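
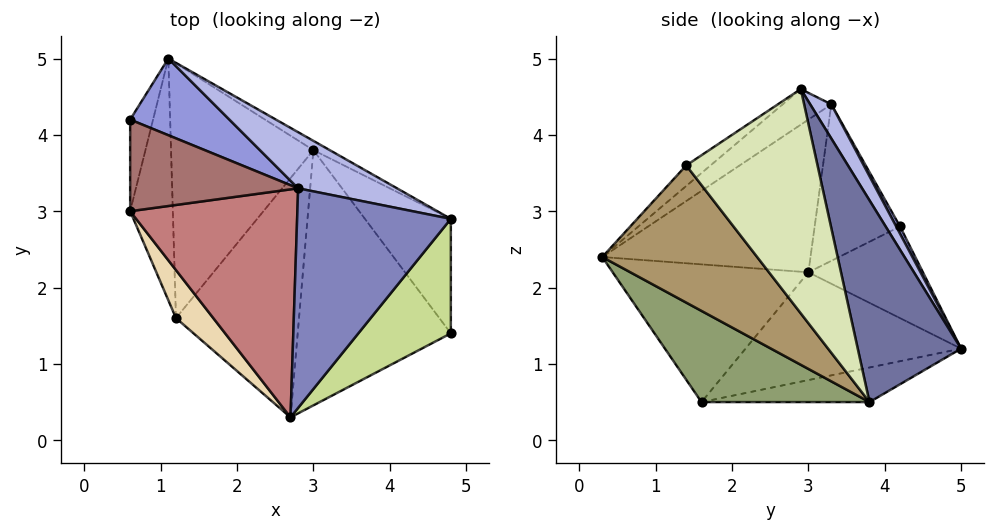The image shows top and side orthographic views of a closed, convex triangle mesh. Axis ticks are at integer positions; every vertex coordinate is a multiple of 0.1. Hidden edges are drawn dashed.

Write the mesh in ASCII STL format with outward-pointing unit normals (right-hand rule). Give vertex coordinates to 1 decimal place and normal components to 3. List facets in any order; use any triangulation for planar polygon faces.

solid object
 facet normal 0.522 0.852 -0.042
  outer loop
   vertex 3.0 3.8 0.5
   vertex 1.1 5.0 1.2
   vertex 4.8 2.9 4.6
  endloop
 endfacet
 facet normal -0.190 -0.540 0.820
  outer loop
   vertex 2.8 3.3 4.4
   vertex 2.7 0.3 2.4
   vertex 4.8 2.9 4.6
  endloop
 endfacet
 facet normal 0.033 0.890 0.455
  outer loop
   vertex 2.8 3.3 4.4
   vertex 1.1 5.0 1.2
   vertex 0.6 4.2 2.8
  endloop
 endfacet
 facet normal 0.140 0.903 0.405
  outer loop
   vertex 2.8 3.3 4.4
   vertex 4.8 2.9 4.6
   vertex 1.1 5.0 1.2
  endloop
 endfacet
 facet normal 0.535 -0.438 -0.722
  outer loop
   vertex 1.2 1.6 0.5
   vertex 3.0 3.8 0.5
   vertex 2.7 0.3 2.4
  endloop
 endfacet
 facet normal -0.232 0.190 -0.954
  outer loop
   vertex 1.2 1.6 0.5
   vertex 1.1 5.0 1.2
   vertex 3.0 3.8 0.5
  endloop
 endfacet
 facet normal -0.182 -0.545 0.818
  outer loop
   vertex 4.8 1.4 3.6
   vertex 4.8 2.9 4.6
   vertex 2.7 0.3 2.4
  endloop
 endfacet
 facet normal 0.908 0.232 -0.348
  outer loop
   vertex 4.8 1.4 3.6
   vertex 3.0 3.8 0.5
   vertex 4.8 2.9 4.6
  endloop
 endfacet
 facet normal 0.606 -0.419 -0.676
  outer loop
   vertex 4.8 1.4 3.6
   vertex 2.7 0.3 2.4
   vertex 3.0 3.8 0.5
  endloop
 endfacet
 facet normal -0.963 0.120 -0.241
  outer loop
   vertex 0.6 3.0 2.2
   vertex 0.6 4.2 2.8
   vertex 1.1 5.0 1.2
  endloop
 endfacet
 facet normal -0.929 0.048 -0.368
  outer loop
   vertex 0.6 3.0 2.2
   vertex 1.1 5.0 1.2
   vertex 1.2 1.6 0.5
  endloop
 endfacet
 facet normal -0.779 -0.590 0.211
  outer loop
   vertex 0.6 3.0 2.2
   vertex 1.2 1.6 0.5
   vertex 2.7 0.3 2.4
  endloop
 endfacet
 facet normal -0.640 -0.344 0.687
  outer loop
   vertex 0.6 3.0 2.2
   vertex 2.8 3.3 4.4
   vertex 0.6 4.2 2.8
  endloop
 endfacet
 facet normal -0.610 -0.425 0.668
  outer loop
   vertex 0.6 3.0 2.2
   vertex 2.7 0.3 2.4
   vertex 2.8 3.3 4.4
  endloop
 endfacet
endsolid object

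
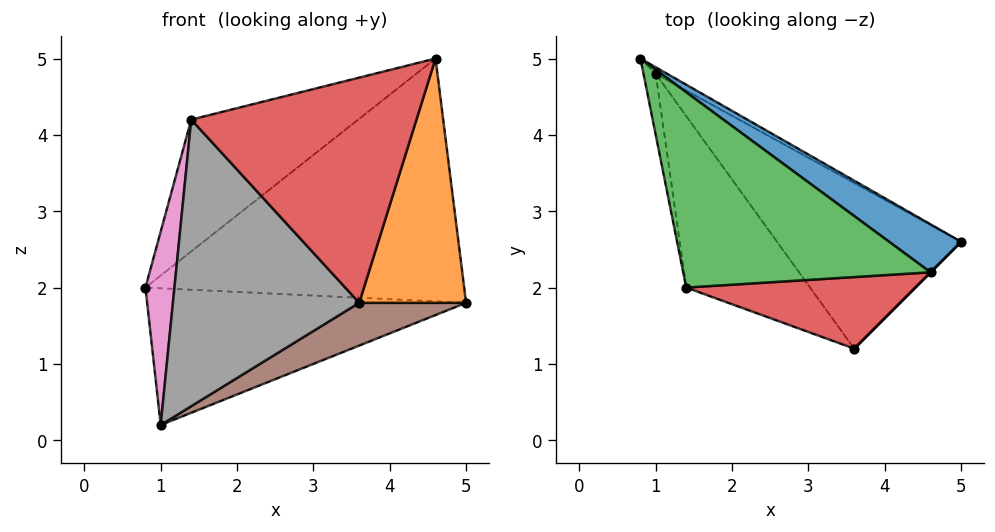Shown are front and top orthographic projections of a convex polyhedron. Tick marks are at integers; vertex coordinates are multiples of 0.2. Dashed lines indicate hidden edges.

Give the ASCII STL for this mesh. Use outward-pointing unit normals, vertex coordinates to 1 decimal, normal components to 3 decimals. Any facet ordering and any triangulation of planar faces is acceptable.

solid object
 facet normal 0.495 0.852 0.168
  outer loop
   vertex 4.6 2.2 5.0
   vertex 5.0 2.6 1.8
   vertex 0.8 5.0 2.0
  endloop
 endfacet
 facet normal 0.707 -0.707 0.000
  outer loop
   vertex 4.6 2.2 5.0
   vertex 3.6 1.2 1.8
   vertex 5.0 2.6 1.8
  endloop
 endfacet
 facet normal -0.235 0.544 0.806
  outer loop
   vertex 1.4 2.0 4.2
   vertex 4.6 2.2 5.0
   vertex 0.8 5.0 2.0
  endloop
 endfacet
 facet normal -0.016 -0.953 0.303
  outer loop
   vertex 1.4 2.0 4.2
   vertex 3.6 1.2 1.8
   vertex 4.6 2.2 5.0
  endloop
 endfacet
 facet normal 0.494 0.868 -0.042
  outer loop
   vertex 1.0 4.8 0.2
   vertex 0.8 5.0 2.0
   vertex 5.0 2.6 1.8
  endloop
 endfacet
 facet normal 0.242 -0.242 -0.939
  outer loop
   vertex 1.0 4.8 0.2
   vertex 5.0 2.6 1.8
   vertex 3.6 1.2 1.8
  endloop
 endfacet
 facet normal -0.965 -0.251 -0.079
  outer loop
   vertex 1.0 4.8 0.2
   vertex 1.4 2.0 4.2
   vertex 0.8 5.0 2.0
  endloop
 endfacet
 facet normal -0.657 -0.647 -0.387
  outer loop
   vertex 1.0 4.8 0.2
   vertex 3.6 1.2 1.8
   vertex 1.4 2.0 4.2
  endloop
 endfacet
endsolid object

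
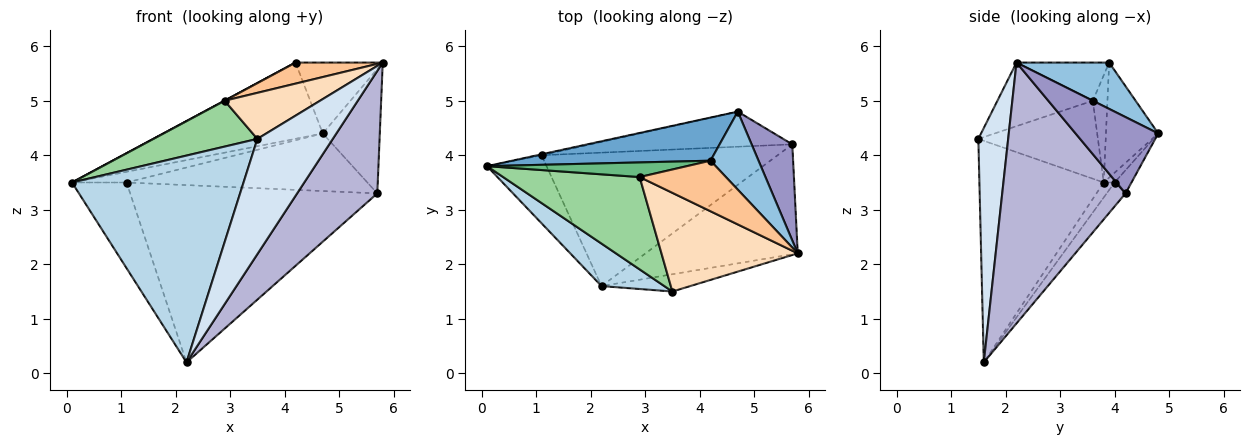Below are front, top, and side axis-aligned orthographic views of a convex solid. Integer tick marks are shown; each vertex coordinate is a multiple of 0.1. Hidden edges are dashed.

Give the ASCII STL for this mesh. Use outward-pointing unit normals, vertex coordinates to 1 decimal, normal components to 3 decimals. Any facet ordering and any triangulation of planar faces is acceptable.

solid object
 facet normal -0.275 0.837 0.474
  outer loop
   vertex 4.2 3.9 5.7
   vertex 4.7 4.8 4.4
   vertex 0.1 3.8 3.5
  endloop
 endfacet
 facet normal 0.581 0.547 0.602
  outer loop
   vertex 4.2 3.9 5.7
   vertex 5.8 2.2 5.7
   vertex 4.7 4.8 4.4
  endloop
 endfacet
 facet normal -0.579 -0.799 0.164
  outer loop
   vertex 3.5 1.5 4.3
   vertex 0.1 3.8 3.5
   vertex 2.2 1.6 0.2
  endloop
 endfacet
 facet normal 0.364 -0.921 -0.138
  outer loop
   vertex 3.5 1.5 4.3
   vertex 2.2 1.6 0.2
   vertex 5.8 2.2 5.7
  endloop
 endfacet
 facet normal -0.195 0.977 -0.087
  outer loop
   vertex 1.1 4.0 3.5
   vertex 0.1 3.8 3.5
   vertex 4.7 4.8 4.4
  endloop
 endfacet
 facet normal -0.155 0.774 -0.614
  outer loop
   vertex 1.1 4.0 3.5
   vertex 2.2 1.6 0.2
   vertex 0.1 3.8 3.5
  endloop
 endfacet
 facet normal -0.378 -0.356 0.855
  outer loop
   vertex 2.9 3.6 5.0
   vertex 5.8 2.2 5.7
   vertex 4.2 3.9 5.7
  endloop
 endfacet
 facet normal -0.389 -0.389 0.835
  outer loop
   vertex 2.9 3.6 5.0
   vertex 3.5 1.5 4.3
   vertex 5.8 2.2 5.7
  endloop
 endfacet
 facet normal -0.473 -0.008 0.881
  outer loop
   vertex 2.9 3.6 5.0
   vertex 4.2 3.9 5.7
   vertex 0.1 3.8 3.5
  endloop
 endfacet
 facet normal -0.455 -0.396 0.797
  outer loop
   vertex 2.9 3.6 5.0
   vertex 0.1 3.8 3.5
   vertex 3.5 1.5 4.3
  endloop
 endfacet
 facet normal -0.060 0.853 -0.519
  outer loop
   vertex 5.7 4.2 3.3
   vertex 1.1 4.0 3.5
   vertex 4.7 4.8 4.4
  endloop
 endfacet
 facet normal -0.061 0.797 -0.600
  outer loop
   vertex 5.7 4.2 3.3
   vertex 2.2 1.6 0.2
   vertex 1.1 4.0 3.5
  endloop
 endfacet
 facet normal 0.754 0.520 0.402
  outer loop
   vertex 5.7 4.2 3.3
   vertex 4.7 4.8 4.4
   vertex 5.8 2.2 5.7
  endloop
 endfacet
 facet normal 0.753 -0.490 -0.439
  outer loop
   vertex 5.7 4.2 3.3
   vertex 5.8 2.2 5.7
   vertex 2.2 1.6 0.2
  endloop
 endfacet
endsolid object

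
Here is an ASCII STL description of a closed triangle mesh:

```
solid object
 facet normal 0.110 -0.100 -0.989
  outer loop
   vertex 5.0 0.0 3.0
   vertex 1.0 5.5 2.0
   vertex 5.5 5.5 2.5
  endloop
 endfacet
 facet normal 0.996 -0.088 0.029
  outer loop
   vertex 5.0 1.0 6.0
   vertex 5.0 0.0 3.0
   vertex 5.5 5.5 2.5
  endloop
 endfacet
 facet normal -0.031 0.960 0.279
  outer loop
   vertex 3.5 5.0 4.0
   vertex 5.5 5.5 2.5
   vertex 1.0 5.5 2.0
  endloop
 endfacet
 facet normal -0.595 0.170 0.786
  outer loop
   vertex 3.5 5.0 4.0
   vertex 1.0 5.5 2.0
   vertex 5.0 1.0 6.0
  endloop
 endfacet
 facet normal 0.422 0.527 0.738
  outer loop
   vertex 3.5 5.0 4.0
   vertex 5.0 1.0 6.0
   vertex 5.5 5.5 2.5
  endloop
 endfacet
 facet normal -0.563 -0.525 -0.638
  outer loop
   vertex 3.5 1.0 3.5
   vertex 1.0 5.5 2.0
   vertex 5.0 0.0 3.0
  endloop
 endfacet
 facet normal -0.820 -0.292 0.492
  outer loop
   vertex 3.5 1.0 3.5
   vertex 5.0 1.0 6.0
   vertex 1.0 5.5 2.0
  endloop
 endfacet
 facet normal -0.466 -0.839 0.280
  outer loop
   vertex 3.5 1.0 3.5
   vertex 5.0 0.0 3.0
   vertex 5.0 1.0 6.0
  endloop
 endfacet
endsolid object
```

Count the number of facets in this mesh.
8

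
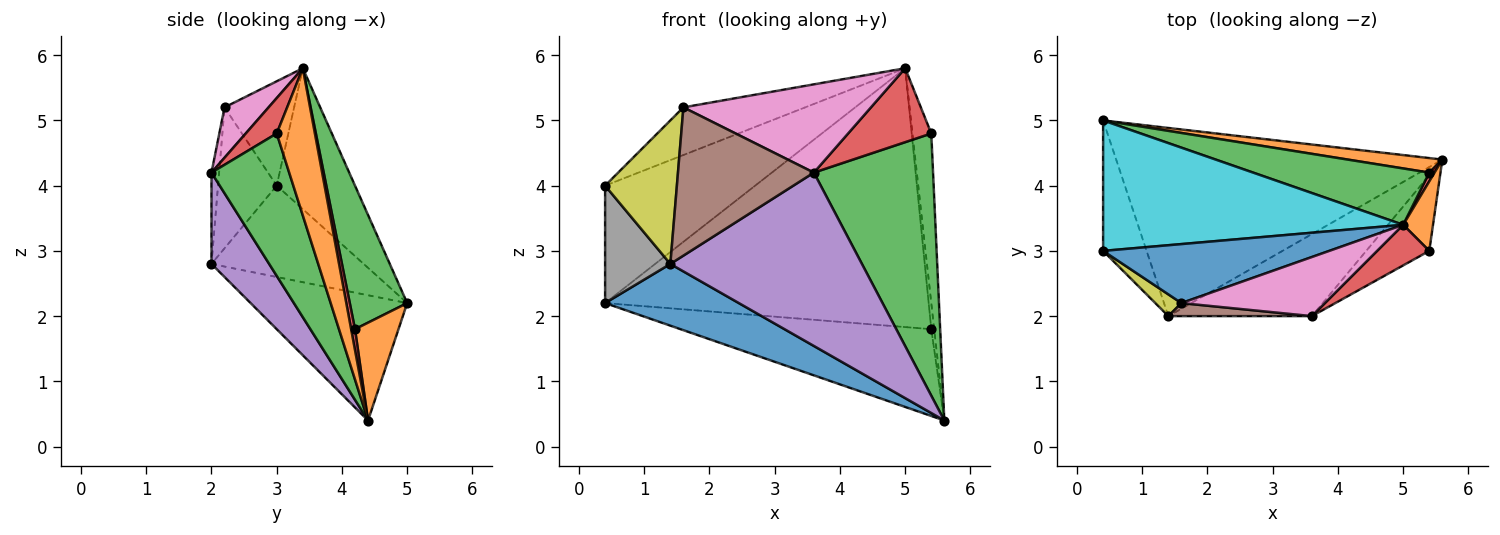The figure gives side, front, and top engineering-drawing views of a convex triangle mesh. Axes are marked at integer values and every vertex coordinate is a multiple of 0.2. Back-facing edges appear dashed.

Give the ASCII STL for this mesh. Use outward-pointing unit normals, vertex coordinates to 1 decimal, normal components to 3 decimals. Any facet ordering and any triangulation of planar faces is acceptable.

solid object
 facet normal -0.343 -0.293 -0.893
  outer loop
   vertex 1.4 2.0 2.8
   vertex 0.4 5.0 2.2
   vertex 5.6 4.4 0.4
  endloop
 endfacet
 facet normal 0.169 0.972 0.163
  outer loop
   vertex 5.4 4.2 1.8
   vertex 5.6 4.4 0.4
   vertex 0.4 5.0 2.2
  endloop
 endfacet
 facet normal 0.171 0.963 0.210
  outer loop
   vertex 5.4 4.2 1.8
   vertex 0.4 5.0 2.2
   vertex 5.0 3.4 5.8
  endloop
 endfacet
 facet normal 0.784 0.588 0.196
  outer loop
   vertex 5.4 4.2 1.8
   vertex 5.0 3.4 5.8
   vertex 5.6 4.4 0.4
  endloop
 endfacet
 facet normal 0.263 -0.872 -0.413
  outer loop
   vertex 3.6 2.0 4.2
   vertex 1.4 2.0 2.8
   vertex 5.6 4.4 0.4
  endloop
 endfacet
 facet normal -0.056 -0.995 0.088
  outer loop
   vertex 3.6 2.0 4.2
   vertex 1.6 2.2 5.2
   vertex 1.4 2.0 2.8
  endloop
 endfacet
 facet normal 0.191 -0.816 0.546
  outer loop
   vertex 3.6 2.0 4.2
   vertex 5.0 3.4 5.8
   vertex 1.6 2.2 5.2
  endloop
 endfacet
 facet normal -0.842 -0.361 -0.401
  outer loop
   vertex 0.4 3.0 4.0
   vertex 0.4 5.0 2.2
   vertex 1.4 2.0 2.8
  endloop
 endfacet
 facet normal -0.629 -0.769 0.116
  outer loop
   vertex 0.4 3.0 4.0
   vertex 1.4 2.0 2.8
   vertex 1.6 2.2 5.2
  endloop
 endfacet
 facet normal -0.330 0.632 0.702
  outer loop
   vertex 0.4 3.0 4.0
   vertex 5.0 3.4 5.8
   vertex 0.4 5.0 2.2
  endloop
 endfacet
 facet normal -0.338 0.591 0.732
  outer loop
   vertex 0.4 3.0 4.0
   vertex 1.6 2.2 5.2
   vertex 5.0 3.4 5.8
  endloop
 endfacet
 facet normal 0.882 0.436 0.179
  outer loop
   vertex 5.4 3.0 4.8
   vertex 5.6 4.4 0.4
   vertex 5.0 3.4 5.8
  endloop
 endfacet
 facet normal 0.531 -0.814 -0.235
  outer loop
   vertex 5.4 3.0 4.8
   vertex 3.6 2.0 4.2
   vertex 5.6 4.4 0.4
  endloop
 endfacet
 facet normal 0.310 -0.833 0.457
  outer loop
   vertex 5.4 3.0 4.8
   vertex 5.0 3.4 5.8
   vertex 3.6 2.0 4.2
  endloop
 endfacet
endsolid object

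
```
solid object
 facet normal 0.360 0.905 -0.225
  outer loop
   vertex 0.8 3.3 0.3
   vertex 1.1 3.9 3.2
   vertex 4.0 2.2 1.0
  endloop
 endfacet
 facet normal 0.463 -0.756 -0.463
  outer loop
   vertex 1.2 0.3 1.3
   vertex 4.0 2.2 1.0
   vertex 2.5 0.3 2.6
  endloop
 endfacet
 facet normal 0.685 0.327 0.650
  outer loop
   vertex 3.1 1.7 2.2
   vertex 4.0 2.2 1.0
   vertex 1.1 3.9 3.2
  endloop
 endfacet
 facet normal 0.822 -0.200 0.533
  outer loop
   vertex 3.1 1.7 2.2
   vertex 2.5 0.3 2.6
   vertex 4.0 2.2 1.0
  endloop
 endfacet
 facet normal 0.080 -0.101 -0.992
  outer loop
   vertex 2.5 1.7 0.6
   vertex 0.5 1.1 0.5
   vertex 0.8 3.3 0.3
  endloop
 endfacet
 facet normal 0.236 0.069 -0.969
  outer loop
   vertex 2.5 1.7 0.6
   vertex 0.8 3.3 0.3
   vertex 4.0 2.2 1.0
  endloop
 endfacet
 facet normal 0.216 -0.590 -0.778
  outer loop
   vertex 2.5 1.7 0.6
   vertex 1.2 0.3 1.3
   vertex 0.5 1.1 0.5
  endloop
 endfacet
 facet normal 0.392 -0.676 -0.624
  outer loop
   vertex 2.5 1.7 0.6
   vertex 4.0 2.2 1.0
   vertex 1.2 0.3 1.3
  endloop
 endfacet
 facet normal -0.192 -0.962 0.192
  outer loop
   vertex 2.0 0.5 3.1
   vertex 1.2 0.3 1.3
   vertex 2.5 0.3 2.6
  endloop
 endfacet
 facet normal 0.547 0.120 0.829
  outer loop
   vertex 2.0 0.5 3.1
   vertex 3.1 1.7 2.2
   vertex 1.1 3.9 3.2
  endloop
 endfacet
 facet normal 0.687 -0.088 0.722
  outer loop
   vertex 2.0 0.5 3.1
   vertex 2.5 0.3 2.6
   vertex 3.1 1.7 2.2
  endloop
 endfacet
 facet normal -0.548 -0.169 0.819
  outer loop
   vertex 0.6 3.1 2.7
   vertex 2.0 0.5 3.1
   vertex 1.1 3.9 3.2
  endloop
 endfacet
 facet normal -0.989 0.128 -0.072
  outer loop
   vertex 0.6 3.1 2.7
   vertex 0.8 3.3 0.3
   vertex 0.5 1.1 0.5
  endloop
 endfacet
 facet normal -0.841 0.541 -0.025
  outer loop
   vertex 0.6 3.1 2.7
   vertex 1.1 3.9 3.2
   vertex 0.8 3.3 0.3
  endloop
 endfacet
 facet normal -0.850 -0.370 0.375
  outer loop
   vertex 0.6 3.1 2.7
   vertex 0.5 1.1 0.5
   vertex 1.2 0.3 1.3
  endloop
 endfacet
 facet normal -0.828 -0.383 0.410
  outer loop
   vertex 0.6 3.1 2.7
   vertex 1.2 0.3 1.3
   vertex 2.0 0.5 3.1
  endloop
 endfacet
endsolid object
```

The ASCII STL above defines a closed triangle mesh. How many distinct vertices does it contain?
10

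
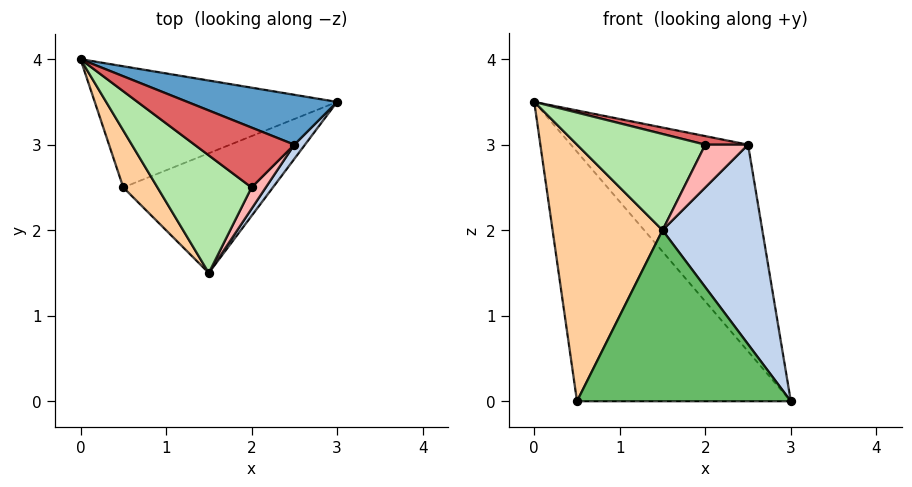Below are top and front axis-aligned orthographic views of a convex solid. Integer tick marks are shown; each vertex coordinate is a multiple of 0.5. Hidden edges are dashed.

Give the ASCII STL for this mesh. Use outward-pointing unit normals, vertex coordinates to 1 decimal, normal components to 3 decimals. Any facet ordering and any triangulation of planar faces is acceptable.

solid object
 facet normal 0.399 0.891 0.215
  outer loop
   vertex 2.5 3.0 3.0
   vertex 3.0 3.5 0.0
   vertex 0.0 4.0 3.5
  endloop
 endfacet
 facet normal 0.819 -0.573 0.041
  outer loop
   vertex 2.5 3.0 3.0
   vertex 1.5 1.5 2.0
   vertex 3.0 3.5 0.0
  endloop
 endfacet
 facet normal -0.339 0.846 -0.411
  outer loop
   vertex 0.5 2.5 0.0
   vertex 0.0 4.0 3.5
   vertex 3.0 3.5 0.0
  endloop
 endfacet
 facet normal -0.816 -0.565 0.125
  outer loop
   vertex 0.5 2.5 0.0
   vertex 1.5 1.5 2.0
   vertex 0.0 4.0 3.5
  endloop
 endfacet
 facet normal 0.311 -0.778 -0.545
  outer loop
   vertex 0.5 2.5 0.0
   vertex 3.0 3.5 0.0
   vertex 1.5 1.5 2.0
  endloop
 endfacet
 facet normal -0.271 -0.610 0.745
  outer loop
   vertex 2.0 2.5 3.0
   vertex 0.0 4.0 3.5
   vertex 1.5 1.5 2.0
  endloop
 endfacet
 facet normal 0.140 -0.140 0.980
  outer loop
   vertex 2.0 2.5 3.0
   vertex 2.5 3.0 3.0
   vertex 0.0 4.0 3.5
  endloop
 endfacet
 facet normal 0.667 -0.667 0.333
  outer loop
   vertex 2.0 2.5 3.0
   vertex 1.5 1.5 2.0
   vertex 2.5 3.0 3.0
  endloop
 endfacet
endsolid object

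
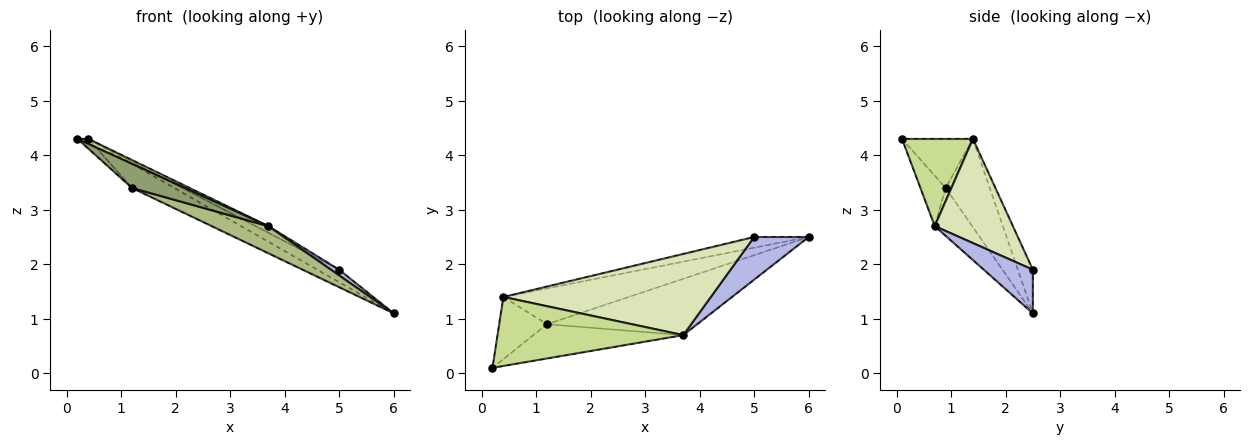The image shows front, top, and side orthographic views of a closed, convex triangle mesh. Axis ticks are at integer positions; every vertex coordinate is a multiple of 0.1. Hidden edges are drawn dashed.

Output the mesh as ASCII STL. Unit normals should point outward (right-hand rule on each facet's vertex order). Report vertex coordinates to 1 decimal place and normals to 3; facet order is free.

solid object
 facet normal -0.712 0.110 -0.694
  outer loop
   vertex 0.4 1.4 4.3
   vertex 1.2 0.9 3.4
   vertex 0.2 0.1 4.3
  endloop
 endfacet
 facet normal -0.462 0.672 -0.578
  outer loop
   vertex 0.4 1.4 4.3
   vertex 5.0 2.5 1.9
   vertex 6.0 2.5 1.1
  endloop
 endfacet
 facet normal -0.504 0.483 -0.716
  outer loop
   vertex 0.4 1.4 4.3
   vertex 6.0 2.5 1.1
   vertex 1.2 0.9 3.4
  endloop
 endfacet
 facet normal 0.621 -0.104 0.777
  outer loop
   vertex 3.7 0.7 2.7
   vertex 6.0 2.5 1.1
   vertex 5.0 2.5 1.9
  endloop
 endfacet
 facet normal -0.265 -0.555 -0.788
  outer loop
   vertex 3.7 0.7 2.7
   vertex 0.2 0.1 4.3
   vertex 1.2 0.9 3.4
  endloop
 endfacet
 facet normal -0.276 -0.417 -0.866
  outer loop
   vertex 3.7 0.7 2.7
   vertex 1.2 0.9 3.4
   vertex 6.0 2.5 1.1
  endloop
 endfacet
 facet normal 0.424 -0.065 0.903
  outer loop
   vertex 3.7 0.7 2.7
   vertex 0.4 1.4 4.3
   vertex 0.2 0.1 4.3
  endloop
 endfacet
 facet normal 0.448 0.073 0.891
  outer loop
   vertex 3.7 0.7 2.7
   vertex 5.0 2.5 1.9
   vertex 0.4 1.4 4.3
  endloop
 endfacet
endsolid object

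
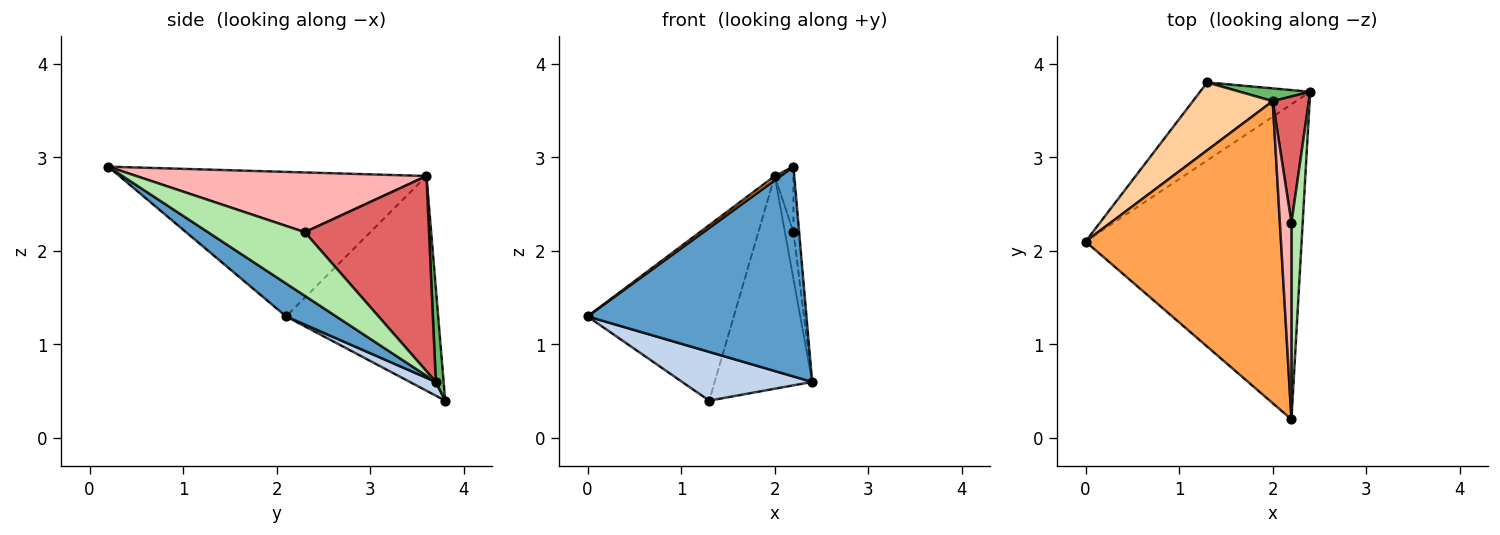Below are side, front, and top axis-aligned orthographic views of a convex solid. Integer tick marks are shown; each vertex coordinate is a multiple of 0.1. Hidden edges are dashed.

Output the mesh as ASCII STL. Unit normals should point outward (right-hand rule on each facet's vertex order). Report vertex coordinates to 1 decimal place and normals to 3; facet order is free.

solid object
 facet normal 0.126 -0.550 -0.826
  outer loop
   vertex 2.2 0.2 2.9
   vertex 0.0 2.1 1.3
   vertex 2.4 3.7 0.6
  endloop
 endfacet
 facet normal 0.105 -0.527 -0.843
  outer loop
   vertex 1.3 3.8 0.4
   vertex 2.4 3.7 0.6
   vertex 0.0 2.1 1.3
  endloop
 endfacet
 facet normal -0.595 -0.011 0.804
  outer loop
   vertex 2.0 3.6 2.8
   vertex 0.0 2.1 1.3
   vertex 2.2 0.2 2.9
  endloop
 endfacet
 facet normal -0.696 0.669 0.259
  outer loop
   vertex 2.0 3.6 2.8
   vertex 1.3 3.8 0.4
   vertex 0.0 2.1 1.3
  endloop
 endfacet
 facet normal 0.080 0.995 0.060
  outer loop
   vertex 2.0 3.6 2.8
   vertex 2.4 3.7 0.6
   vertex 1.3 3.8 0.4
  endloop
 endfacet
 facet normal 0.983 0.058 0.173
  outer loop
   vertex 2.2 2.3 2.2
   vertex 2.2 0.2 2.9
   vertex 2.4 3.7 0.6
  endloop
 endfacet
 facet normal 0.981 0.067 0.181
  outer loop
   vertex 2.2 2.3 2.2
   vertex 2.4 3.7 0.6
   vertex 2.0 3.6 2.8
  endloop
 endfacet
 facet normal 0.980 0.063 0.190
  outer loop
   vertex 2.2 2.3 2.2
   vertex 2.0 3.6 2.8
   vertex 2.2 0.2 2.9
  endloop
 endfacet
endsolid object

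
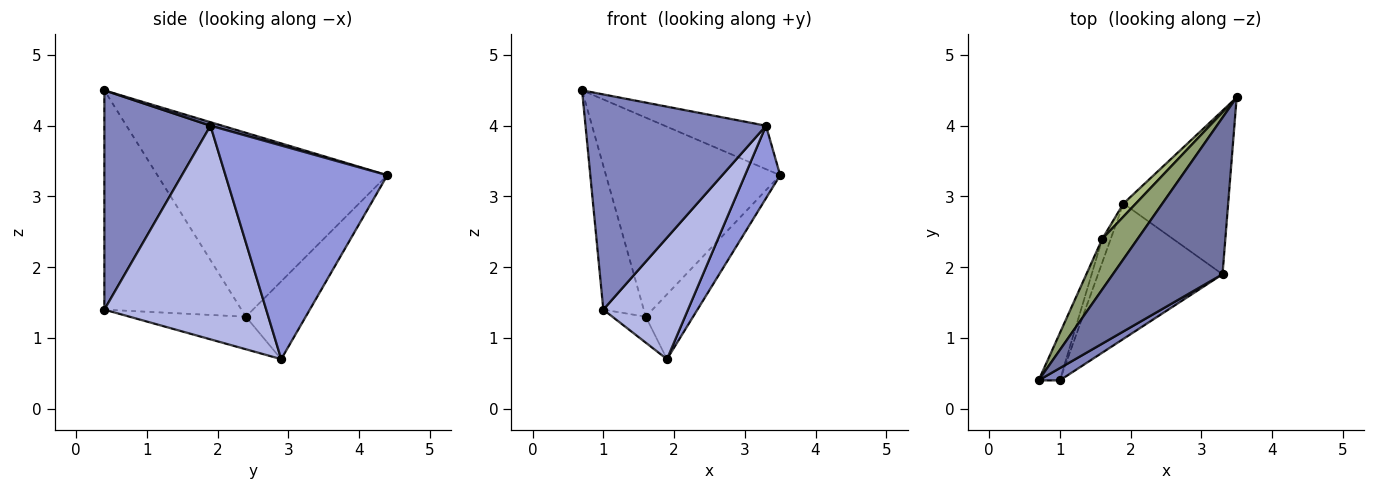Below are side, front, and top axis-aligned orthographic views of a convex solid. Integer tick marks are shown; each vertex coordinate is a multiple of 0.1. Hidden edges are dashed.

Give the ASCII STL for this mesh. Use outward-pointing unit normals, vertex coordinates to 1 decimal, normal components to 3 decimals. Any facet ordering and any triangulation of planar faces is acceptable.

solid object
 facet normal 0.031 0.267 0.963
  outer loop
   vertex 3.3 1.9 4.0
   vertex 3.5 4.4 3.3
   vertex 0.7 0.4 4.5
  endloop
 endfacet
 facet normal 0.506 -0.861 0.049
  outer loop
   vertex 3.3 1.9 4.0
   vertex 0.7 0.4 4.5
   vertex 1.0 0.4 1.4
  endloop
 endfacet
 facet normal 0.881 -0.191 -0.432
  outer loop
   vertex 3.3 1.9 4.0
   vertex 1.9 2.9 0.7
   vertex 3.5 4.4 3.3
  endloop
 endfacet
 facet normal 0.787 -0.412 -0.459
  outer loop
   vertex 3.3 1.9 4.0
   vertex 1.0 0.4 1.4
   vertex 1.9 2.9 0.7
  endloop
 endfacet
 facet normal -0.788 0.597 0.152
  outer loop
   vertex 1.6 2.4 1.3
   vertex 0.7 0.4 4.5
   vertex 3.5 4.4 3.3
  endloop
 endfacet
 facet normal -0.778 0.616 0.124
  outer loop
   vertex 1.6 2.4 1.3
   vertex 3.5 4.4 3.3
   vertex 1.9 2.9 0.7
  endloop
 endfacet
 facet normal -0.955 0.282 -0.092
  outer loop
   vertex 1.6 2.4 1.3
   vertex 1.0 0.4 1.4
   vertex 0.7 0.4 4.5
  endloop
 endfacet
 facet normal -0.932 0.268 -0.243
  outer loop
   vertex 1.6 2.4 1.3
   vertex 1.9 2.9 0.7
   vertex 1.0 0.4 1.4
  endloop
 endfacet
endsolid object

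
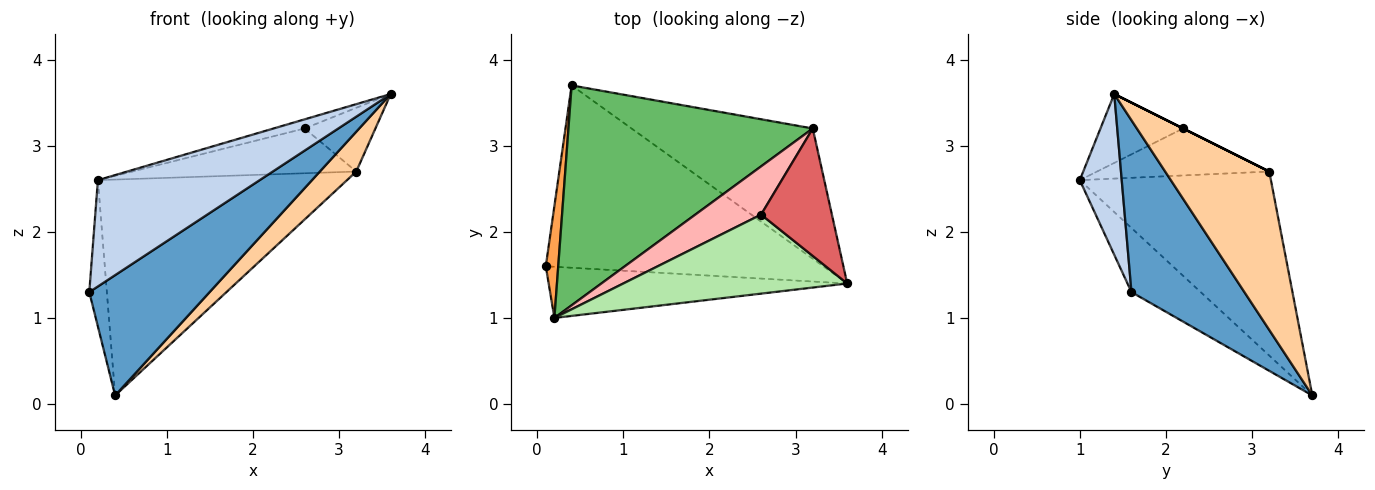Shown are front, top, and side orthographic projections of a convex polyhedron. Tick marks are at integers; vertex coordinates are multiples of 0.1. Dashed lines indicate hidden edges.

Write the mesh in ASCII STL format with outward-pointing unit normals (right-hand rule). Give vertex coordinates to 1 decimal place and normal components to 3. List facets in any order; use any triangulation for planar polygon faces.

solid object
 facet normal 0.459 -0.489 -0.741
  outer loop
   vertex 0.4 3.7 0.1
   vertex 3.6 1.4 3.6
   vertex 0.1 1.6 1.3
  endloop
 endfacet
 facet normal 0.227 -0.877 -0.422
  outer loop
   vertex 0.2 1.0 2.6
   vertex 0.1 1.6 1.3
   vertex 3.6 1.4 3.6
  endloop
 endfacet
 facet normal -0.953 0.242 0.185
  outer loop
   vertex 0.2 1.0 2.6
   vertex 0.4 3.7 0.1
   vertex 0.1 1.6 1.3
  endloop
 endfacet
 facet normal 0.641 -0.224 -0.734
  outer loop
   vertex 3.2 3.2 2.7
   vertex 3.6 1.4 3.6
   vertex 0.4 3.7 0.1
  endloop
 endfacet
 facet normal -0.473 0.617 0.629
  outer loop
   vertex 3.2 3.2 2.7
   vertex 0.4 3.7 0.1
   vertex 0.2 1.0 2.6
  endloop
 endfacet
 facet normal -0.292 0.110 0.950
  outer loop
   vertex 2.6 2.2 3.2
   vertex 0.2 1.0 2.6
   vertex 3.6 1.4 3.6
  endloop
 endfacet
 facet normal 0.000 0.447 0.894
  outer loop
   vertex 2.6 2.2 3.2
   vertex 3.6 1.4 3.6
   vertex 3.2 3.2 2.7
  endloop
 endfacet
 facet normal -0.464 0.603 0.649
  outer loop
   vertex 2.6 2.2 3.2
   vertex 3.2 3.2 2.7
   vertex 0.2 1.0 2.6
  endloop
 endfacet
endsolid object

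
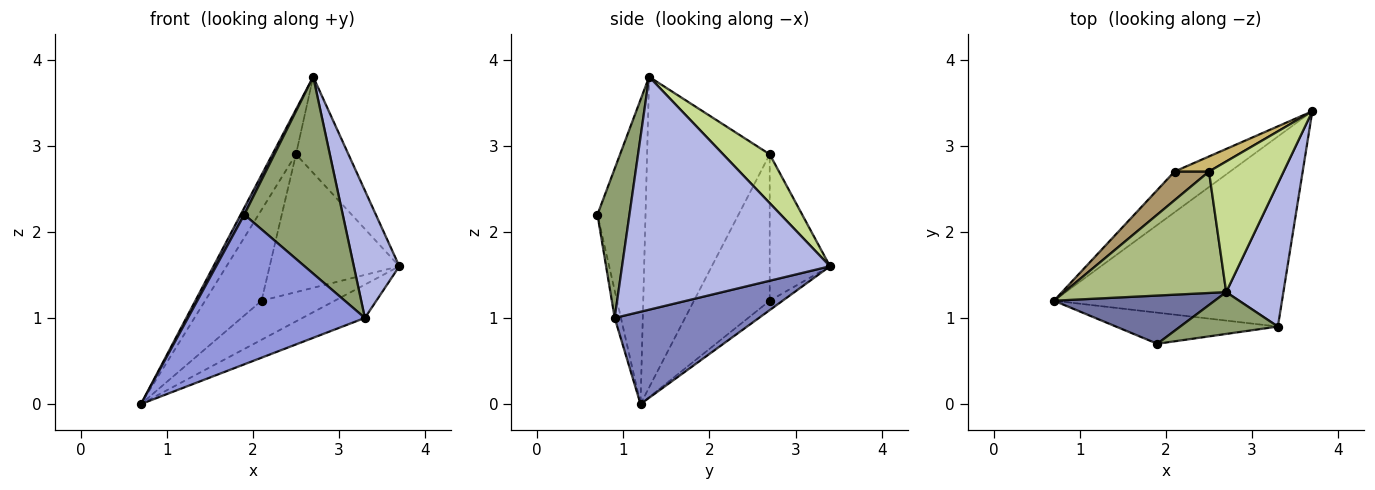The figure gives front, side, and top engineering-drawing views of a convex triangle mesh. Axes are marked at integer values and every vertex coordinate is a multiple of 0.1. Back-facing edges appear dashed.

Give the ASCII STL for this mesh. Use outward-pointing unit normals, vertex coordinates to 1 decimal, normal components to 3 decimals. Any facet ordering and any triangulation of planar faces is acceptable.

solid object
 facet normal -0.882 -0.067 0.466
  outer loop
   vertex 2.7 1.3 3.8
   vertex 0.7 1.2 0.0
   vertex 1.9 0.7 2.2
  endloop
 endfacet
 facet normal 0.370 0.160 -0.915
  outer loop
   vertex 3.3 0.9 1.0
   vertex 0.7 1.2 0.0
   vertex 3.7 3.4 1.6
  endloop
 endfacet
 facet normal -0.035 -0.978 -0.203
  outer loop
   vertex 3.3 0.9 1.0
   vertex 1.9 0.7 2.2
   vertex 0.7 1.2 0.0
  endloop
 endfacet
 facet normal 0.950 -0.208 0.233
  outer loop
   vertex 3.3 0.9 1.0
   vertex 3.7 3.4 1.6
   vertex 2.7 1.3 3.8
  endloop
 endfacet
 facet normal 0.303 -0.932 0.198
  outer loop
   vertex 3.3 0.9 1.0
   vertex 2.7 1.3 3.8
   vertex 1.9 0.7 2.2
  endloop
 endfacet
 facet normal -0.874 0.168 0.456
  outer loop
   vertex 2.5 2.7 2.9
   vertex 0.7 1.2 0.0
   vertex 2.7 1.3 3.8
  endloop
 endfacet
 facet normal 0.466 0.525 0.713
  outer loop
   vertex 2.5 2.7 2.9
   vertex 2.7 1.3 3.8
   vertex 3.7 3.4 1.6
  endloop
 endfacet
 facet normal -0.121 0.687 -0.717
  outer loop
   vertex 2.1 2.7 1.2
   vertex 3.7 3.4 1.6
   vertex 0.7 1.2 0.0
  endloop
 endfacet
 facet normal -0.788 0.587 0.185
  outer loop
   vertex 2.1 2.7 1.2
   vertex 0.7 1.2 0.0
   vertex 2.5 2.7 2.9
  endloop
 endfacet
 facet normal -0.419 0.902 0.099
  outer loop
   vertex 2.1 2.7 1.2
   vertex 2.5 2.7 2.9
   vertex 3.7 3.4 1.6
  endloop
 endfacet
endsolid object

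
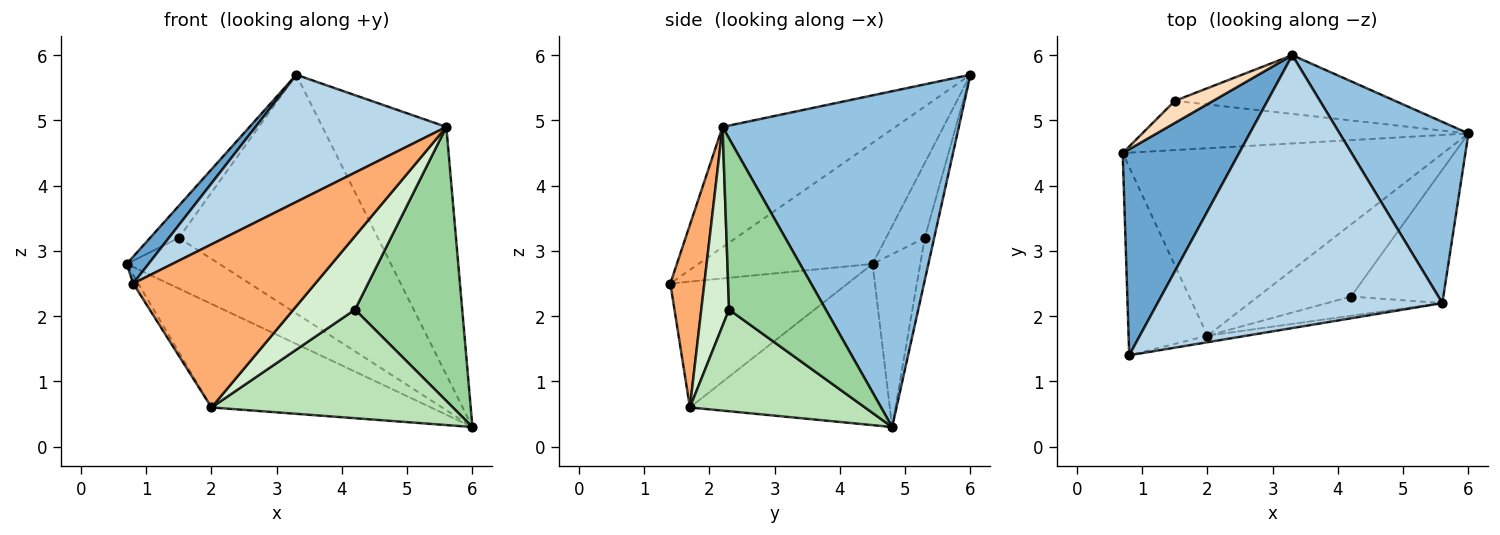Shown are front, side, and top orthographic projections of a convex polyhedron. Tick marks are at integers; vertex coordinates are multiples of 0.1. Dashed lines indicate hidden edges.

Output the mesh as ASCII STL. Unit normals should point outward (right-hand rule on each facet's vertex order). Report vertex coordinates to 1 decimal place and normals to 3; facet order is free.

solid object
 facet normal -0.718 -0.090 0.690
  outer loop
   vertex 3.3 6.0 5.7
   vertex 0.7 4.5 2.8
   vertex 0.8 1.4 2.5
  endloop
 endfacet
 facet normal 0.839 0.440 0.322
  outer loop
   vertex 5.6 2.2 4.9
   vertex 6.0 4.8 0.3
   vertex 3.3 6.0 5.7
  endloop
 endfacet
 facet normal -0.357 -0.395 0.846
  outer loop
   vertex 5.6 2.2 4.9
   vertex 3.3 6.0 5.7
   vertex 0.8 1.4 2.5
  endloop
 endfacet
 facet normal -0.403 0.442 -0.801
  outer loop
   vertex 2.0 1.7 0.6
   vertex 0.7 4.5 2.8
   vertex 6.0 4.8 0.3
  endloop
 endfacet
 facet normal -0.847 0.024 -0.531
  outer loop
   vertex 2.0 1.7 0.6
   vertex 0.8 1.4 2.5
   vertex 0.7 4.5 2.8
  endloop
 endfacet
 facet normal 0.183 -0.982 -0.039
  outer loop
   vertex 2.0 1.7 0.6
   vertex 5.6 2.2 4.9
   vertex 0.8 1.4 2.5
  endloop
 endfacet
 facet normal -0.346 0.673 -0.653
  outer loop
   vertex 1.5 5.3 3.2
   vertex 6.0 4.8 0.3
   vertex 0.7 4.5 2.8
  endloop
 endfacet
 facet normal -0.742 0.552 0.380
  outer loop
   vertex 1.5 5.3 3.2
   vertex 0.7 4.5 2.8
   vertex 3.3 6.0 5.7
  endloop
 endfacet
 facet normal -0.046 0.970 -0.239
  outer loop
   vertex 1.5 5.3 3.2
   vertex 3.3 6.0 5.7
   vertex 6.0 4.8 0.3
  endloop
 endfacet
 facet normal 0.630 -0.698 -0.340
  outer loop
   vertex 4.2 2.3 2.1
   vertex 6.0 4.8 0.3
   vertex 5.6 2.2 4.9
  endloop
 endfacet
 facet normal 0.517 -0.713 -0.473
  outer loop
   vertex 4.2 2.3 2.1
   vertex 2.0 1.7 0.6
   vertex 6.0 4.8 0.3
  endloop
 endfacet
 facet normal 0.400 -0.887 -0.232
  outer loop
   vertex 4.2 2.3 2.1
   vertex 5.6 2.2 4.9
   vertex 2.0 1.7 0.6
  endloop
 endfacet
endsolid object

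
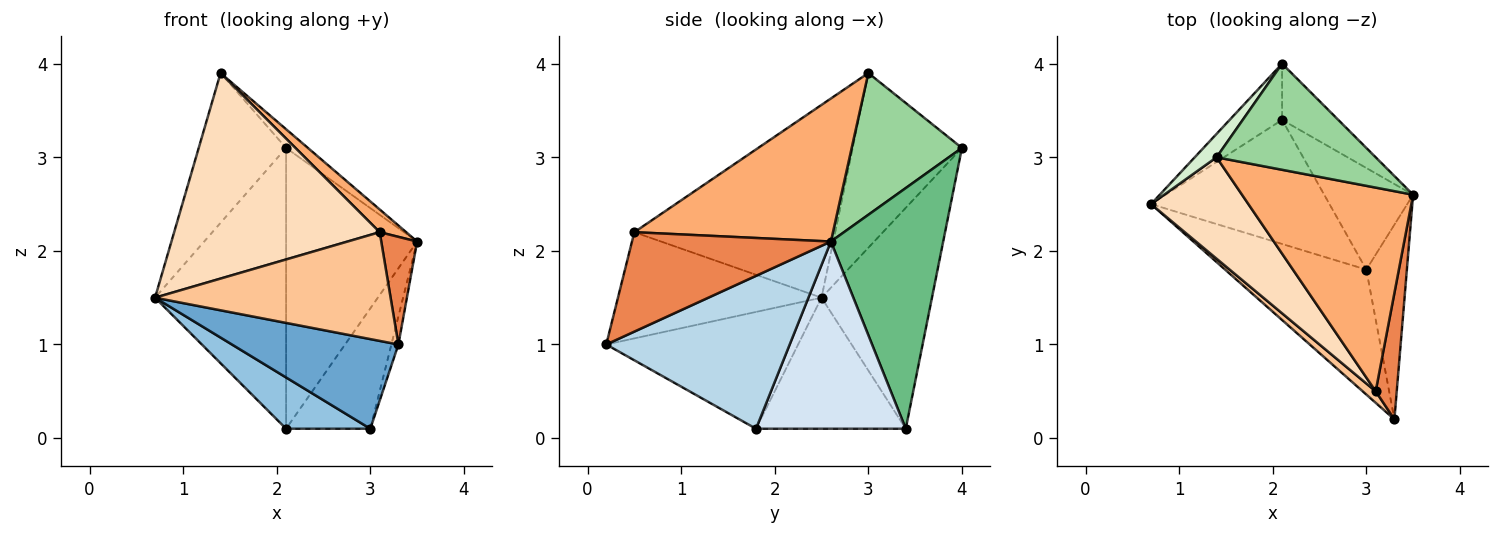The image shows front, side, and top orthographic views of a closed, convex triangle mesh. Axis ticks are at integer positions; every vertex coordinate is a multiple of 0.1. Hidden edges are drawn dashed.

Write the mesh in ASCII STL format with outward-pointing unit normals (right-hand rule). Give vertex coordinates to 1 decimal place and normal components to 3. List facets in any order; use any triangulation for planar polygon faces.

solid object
 facet normal -0.558 -0.484 -0.674
  outer loop
   vertex 3.0 1.8 0.1
   vertex 3.3 0.2 1.0
   vertex 0.7 2.5 1.5
  endloop
 endfacet
 facet normal -0.562 -0.316 -0.765
  outer loop
   vertex 3.0 1.8 0.1
   vertex 0.7 2.5 1.5
   vertex 2.1 3.4 0.1
  endloop
 endfacet
 facet normal 0.966 0.037 -0.256
  outer loop
   vertex 3.0 1.8 0.1
   vertex 3.5 2.6 2.1
   vertex 3.3 0.2 1.0
  endloop
 endfacet
 facet normal 0.805 0.453 -0.383
  outer loop
   vertex 3.0 1.8 0.1
   vertex 2.1 3.4 0.1
   vertex 3.5 2.6 2.1
  endloop
 endfacet
 facet normal 0.963 -0.174 0.204
  outer loop
   vertex 3.1 0.5 2.2
   vertex 3.3 0.2 1.0
   vertex 3.5 2.6 2.1
  endloop
 endfacet
 facet normal 0.639 -0.085 0.764
  outer loop
   vertex 3.1 0.5 2.2
   vertex 3.5 2.6 2.1
   vertex 1.4 3.0 3.9
  endloop
 endfacet
 facet normal -0.652 -0.754 0.080
  outer loop
   vertex 3.1 0.5 2.2
   vertex 0.7 2.5 1.5
   vertex 3.3 0.2 1.0
  endloop
 endfacet
 facet normal -0.659 -0.674 0.333
  outer loop
   vertex 3.1 0.5 2.2
   vertex 1.4 3.0 3.9
   vertex 0.7 2.5 1.5
  endloop
 endfacet
 facet normal 0.643 0.751 -0.150
  outer loop
   vertex 2.1 4.0 3.1
   vertex 3.5 2.6 2.1
   vertex 2.1 3.4 0.1
  endloop
 endfacet
 facet normal 0.659 0.131 0.740
  outer loop
   vertex 2.1 4.0 3.1
   vertex 1.4 3.0 3.9
   vertex 3.5 2.6 2.1
  endloop
 endfacet
 facet normal -0.637 0.756 -0.151
  outer loop
   vertex 2.1 4.0 3.1
   vertex 2.1 3.4 0.1
   vertex 0.7 2.5 1.5
  endloop
 endfacet
 facet normal -0.777 0.622 0.097
  outer loop
   vertex 2.1 4.0 3.1
   vertex 0.7 2.5 1.5
   vertex 1.4 3.0 3.9
  endloop
 endfacet
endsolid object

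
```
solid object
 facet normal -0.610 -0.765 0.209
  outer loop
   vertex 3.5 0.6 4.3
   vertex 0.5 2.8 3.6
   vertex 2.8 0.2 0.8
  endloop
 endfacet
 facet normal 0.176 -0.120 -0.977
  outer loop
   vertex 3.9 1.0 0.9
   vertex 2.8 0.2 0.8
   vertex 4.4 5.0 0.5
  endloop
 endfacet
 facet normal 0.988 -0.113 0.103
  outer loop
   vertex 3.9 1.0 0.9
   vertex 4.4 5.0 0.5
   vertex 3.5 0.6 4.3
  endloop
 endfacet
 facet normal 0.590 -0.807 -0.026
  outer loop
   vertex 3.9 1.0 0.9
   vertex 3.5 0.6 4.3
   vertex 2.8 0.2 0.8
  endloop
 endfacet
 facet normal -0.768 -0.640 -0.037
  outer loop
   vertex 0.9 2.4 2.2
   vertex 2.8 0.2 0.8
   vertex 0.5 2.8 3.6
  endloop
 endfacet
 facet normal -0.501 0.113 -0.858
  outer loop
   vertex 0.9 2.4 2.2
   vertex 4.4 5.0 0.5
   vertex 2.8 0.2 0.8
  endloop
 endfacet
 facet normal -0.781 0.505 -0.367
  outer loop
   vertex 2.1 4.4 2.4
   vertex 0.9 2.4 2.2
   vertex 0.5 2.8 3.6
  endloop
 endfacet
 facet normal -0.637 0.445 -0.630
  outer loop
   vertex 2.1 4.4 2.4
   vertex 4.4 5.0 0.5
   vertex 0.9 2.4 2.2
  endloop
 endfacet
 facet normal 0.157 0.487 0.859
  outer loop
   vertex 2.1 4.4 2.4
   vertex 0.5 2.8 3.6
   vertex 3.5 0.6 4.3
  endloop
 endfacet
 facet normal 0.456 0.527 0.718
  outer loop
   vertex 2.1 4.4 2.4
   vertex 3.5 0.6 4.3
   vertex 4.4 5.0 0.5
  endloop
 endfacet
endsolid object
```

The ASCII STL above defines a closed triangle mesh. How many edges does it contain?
15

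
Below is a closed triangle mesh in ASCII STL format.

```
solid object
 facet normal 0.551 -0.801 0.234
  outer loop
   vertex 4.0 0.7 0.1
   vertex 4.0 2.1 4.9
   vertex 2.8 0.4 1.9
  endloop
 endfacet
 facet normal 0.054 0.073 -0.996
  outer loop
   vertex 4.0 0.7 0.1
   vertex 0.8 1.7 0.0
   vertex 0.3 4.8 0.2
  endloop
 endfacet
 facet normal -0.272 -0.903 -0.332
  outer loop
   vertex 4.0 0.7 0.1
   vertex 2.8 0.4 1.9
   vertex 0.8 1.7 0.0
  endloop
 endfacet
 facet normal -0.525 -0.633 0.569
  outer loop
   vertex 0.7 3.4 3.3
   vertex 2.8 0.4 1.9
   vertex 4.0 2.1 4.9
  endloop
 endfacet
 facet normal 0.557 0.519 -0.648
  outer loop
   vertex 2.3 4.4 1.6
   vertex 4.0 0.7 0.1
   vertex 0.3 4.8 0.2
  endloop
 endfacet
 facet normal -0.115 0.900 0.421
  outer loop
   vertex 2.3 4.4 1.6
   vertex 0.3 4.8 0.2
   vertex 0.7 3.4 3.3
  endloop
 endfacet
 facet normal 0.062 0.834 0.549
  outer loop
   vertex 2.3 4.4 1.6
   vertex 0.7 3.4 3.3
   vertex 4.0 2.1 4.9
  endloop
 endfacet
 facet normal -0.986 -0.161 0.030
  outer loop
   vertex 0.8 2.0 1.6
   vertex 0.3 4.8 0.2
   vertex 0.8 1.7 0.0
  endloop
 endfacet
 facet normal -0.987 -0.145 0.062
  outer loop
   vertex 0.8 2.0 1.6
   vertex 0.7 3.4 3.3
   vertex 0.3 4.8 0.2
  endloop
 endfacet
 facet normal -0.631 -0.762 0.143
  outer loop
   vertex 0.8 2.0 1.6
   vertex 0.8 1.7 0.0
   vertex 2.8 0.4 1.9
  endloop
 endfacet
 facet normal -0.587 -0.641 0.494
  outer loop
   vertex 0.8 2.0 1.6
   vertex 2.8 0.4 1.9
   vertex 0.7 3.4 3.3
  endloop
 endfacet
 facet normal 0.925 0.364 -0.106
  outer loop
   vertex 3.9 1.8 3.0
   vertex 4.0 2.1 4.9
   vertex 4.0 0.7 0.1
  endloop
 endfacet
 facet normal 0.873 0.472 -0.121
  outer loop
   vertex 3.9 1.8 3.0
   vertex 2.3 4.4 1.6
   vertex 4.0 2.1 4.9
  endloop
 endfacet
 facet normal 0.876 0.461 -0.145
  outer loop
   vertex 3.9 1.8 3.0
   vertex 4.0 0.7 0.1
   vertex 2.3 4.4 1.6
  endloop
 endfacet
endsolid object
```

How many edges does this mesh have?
21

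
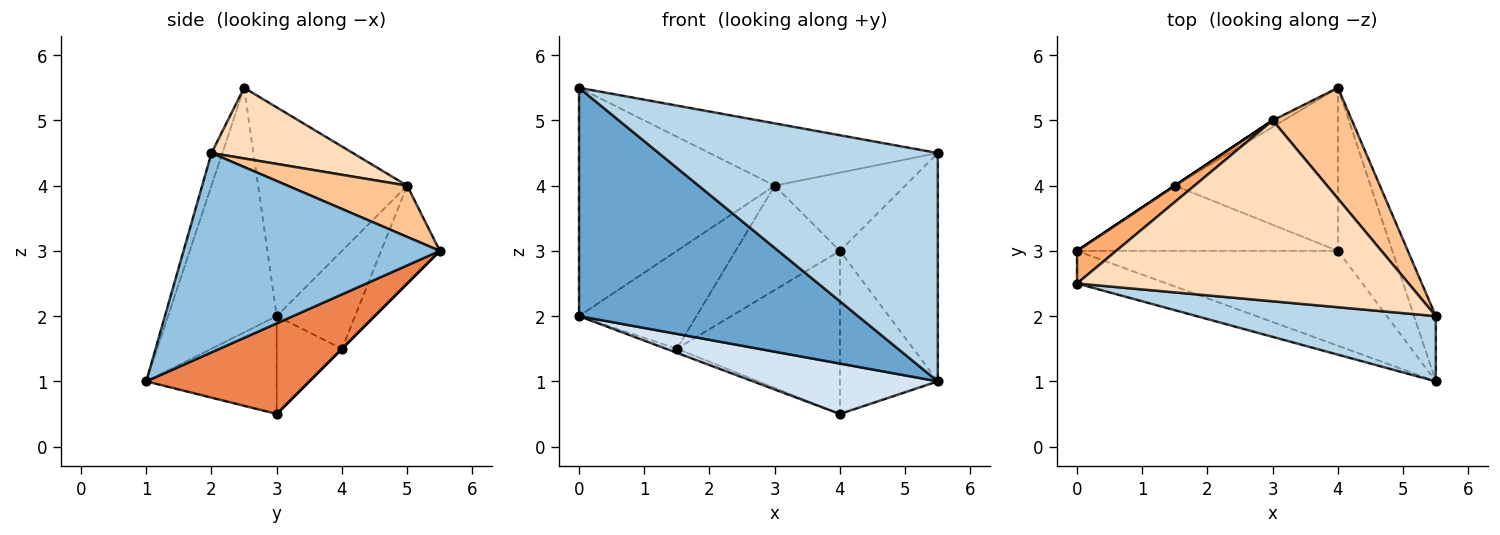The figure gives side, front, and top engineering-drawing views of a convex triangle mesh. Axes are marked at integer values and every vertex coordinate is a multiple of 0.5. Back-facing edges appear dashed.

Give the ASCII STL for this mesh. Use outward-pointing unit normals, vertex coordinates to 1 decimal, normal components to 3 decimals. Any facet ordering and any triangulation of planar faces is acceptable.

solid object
 facet normal -0.360 -0.924 -0.132
  outer loop
   vertex 0.0 2.5 5.5
   vertex 0.0 3.0 2.0
   vertex 5.5 1.0 1.0
  endloop
 endfacet
 facet normal 0.929 0.355 -0.101
  outer loop
   vertex 5.5 2.0 4.5
   vertex 5.5 1.0 1.0
   vertex 4.0 5.5 3.0
  endloop
 endfacet
 facet normal -0.037 -0.961 0.275
  outer loop
   vertex 5.5 2.0 4.5
   vertex 0.0 2.5 5.5
   vertex 5.5 1.0 1.0
  endloop
 endfacet
 facet normal -0.314 -0.445 -0.838
  outer loop
   vertex 4.0 3.0 0.5
   vertex 5.5 1.0 1.0
   vertex 0.0 3.0 2.0
  endloop
 endfacet
 facet normal 0.762 0.457 -0.457
  outer loop
   vertex 4.0 3.0 0.5
   vertex 4.0 5.5 3.0
   vertex 5.5 1.0 1.0
  endloop
 endfacet
 facet normal -0.602 0.790 0.113
  outer loop
   vertex 3.0 5.0 4.0
   vertex 0.0 3.0 2.0
   vertex 0.0 2.5 5.5
  endloop
 endfacet
 facet normal 0.467 0.510 0.722
  outer loop
   vertex 3.0 5.0 4.0
   vertex 5.5 2.0 4.5
   vertex 4.0 5.5 3.0
  endloop
 endfacet
 facet normal 0.198 0.319 0.927
  outer loop
   vertex 3.0 5.0 4.0
   vertex 0.0 2.5 5.5
   vertex 5.5 2.0 4.5
  endloop
 endfacet
 facet normal -0.351 0.058 -0.935
  outer loop
   vertex 1.5 4.0 1.5
   vertex 4.0 3.0 0.5
   vertex 0.0 3.0 2.0
  endloop
 endfacet
 facet normal 0.000 0.707 -0.707
  outer loop
   vertex 1.5 4.0 1.5
   vertex 4.0 5.5 3.0
   vertex 4.0 3.0 0.5
  endloop
 endfacet
 facet normal -0.555 0.832 0.000
  outer loop
   vertex 1.5 4.0 1.5
   vertex 0.0 3.0 2.0
   vertex 3.0 5.0 4.0
  endloop
 endfacet
 facet normal -0.490 0.870 -0.054
  outer loop
   vertex 1.5 4.0 1.5
   vertex 3.0 5.0 4.0
   vertex 4.0 5.5 3.0
  endloop
 endfacet
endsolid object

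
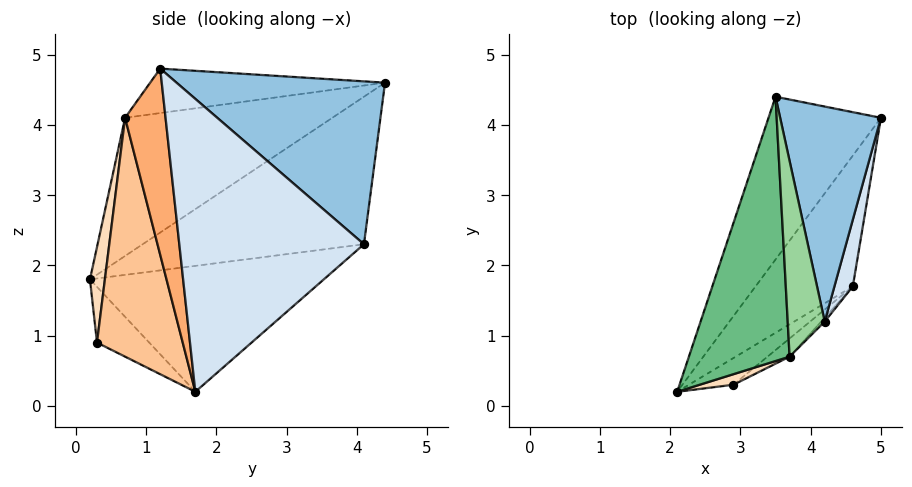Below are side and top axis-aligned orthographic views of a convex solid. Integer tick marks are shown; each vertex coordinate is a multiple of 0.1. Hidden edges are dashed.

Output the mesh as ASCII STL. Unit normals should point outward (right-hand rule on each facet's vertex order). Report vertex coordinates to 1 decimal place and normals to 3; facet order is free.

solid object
 facet normal -0.661 0.556 -0.504
  outer loop
   vertex 3.5 4.4 4.6
   vertex 5.0 4.1 2.3
   vertex 2.1 0.2 1.8
  endloop
 endfacet
 facet normal 0.831 0.214 0.514
  outer loop
   vertex 4.2 1.2 4.8
   vertex 5.0 4.1 2.3
   vertex 3.5 4.4 4.6
  endloop
 endfacet
 facet normal -0.658 0.555 -0.509
  outer loop
   vertex 4.6 1.7 0.2
   vertex 2.1 0.2 1.8
   vertex 5.0 4.1 2.3
  endloop
 endfacet
 facet normal 0.974 -0.216 0.061
  outer loop
   vertex 4.6 1.7 0.2
   vertex 5.0 4.1 2.3
   vertex 4.2 1.2 4.8
  endloop
 endfacet
 facet normal -0.659 0.537 -0.526
  outer loop
   vertex 2.9 0.3 0.9
   vertex 2.1 0.2 1.8
   vertex 4.6 1.7 0.2
  endloop
 endfacet
 facet normal 0.716 -0.698 -0.014
  outer loop
   vertex 3.7 0.7 4.1
   vertex 4.6 1.7 0.2
   vertex 4.2 1.2 4.8
  endloop
 endfacet
 facet normal 0.620 -0.782 -0.057
  outer loop
   vertex 3.7 0.7 4.1
   vertex 2.9 0.3 0.9
   vertex 4.6 1.7 0.2
  endloop
 endfacet
 facet normal 0.202 -0.977 0.071
  outer loop
   vertex 3.7 0.7 4.1
   vertex 2.1 0.2 1.8
   vertex 2.9 0.3 0.9
  endloop
 endfacet
 facet normal -0.802 -0.122 0.585
  outer loop
   vertex 3.7 0.7 4.1
   vertex 3.5 4.4 4.6
   vertex 2.1 0.2 1.8
  endloop
 endfacet
 facet normal -0.762 -0.127 0.635
  outer loop
   vertex 3.7 0.7 4.1
   vertex 4.2 1.2 4.8
   vertex 3.5 4.4 4.6
  endloop
 endfacet
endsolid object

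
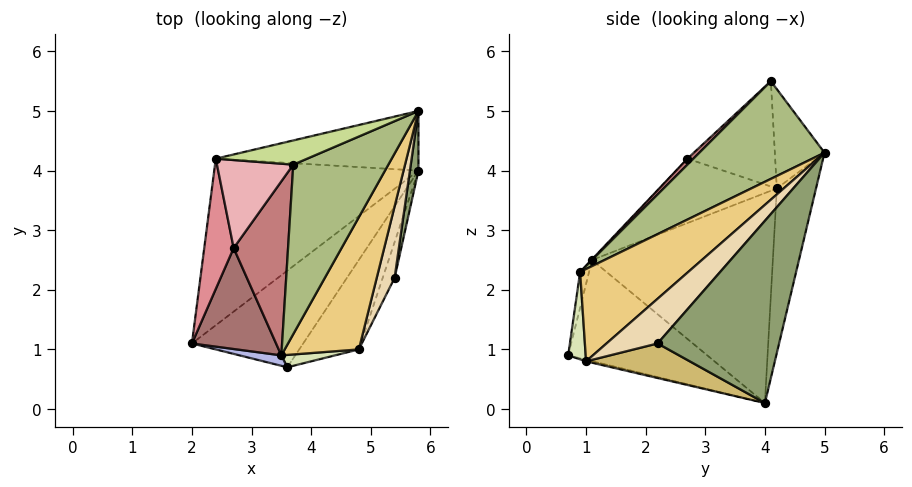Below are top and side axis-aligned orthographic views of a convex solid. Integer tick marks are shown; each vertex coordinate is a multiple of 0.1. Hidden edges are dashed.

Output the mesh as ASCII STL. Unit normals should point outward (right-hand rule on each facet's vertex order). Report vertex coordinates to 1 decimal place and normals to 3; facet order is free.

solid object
 facet normal -0.650 0.260 -0.715
  outer loop
   vertex 5.8 4.0 0.1
   vertex 3.6 0.7 0.9
   vertex 2.0 1.1 2.5
  endloop
 endfacet
 facet normal -0.674 0.341 -0.655
  outer loop
   vertex 2.4 4.2 3.7
   vertex 5.8 4.0 0.1
   vertex 2.0 1.1 2.5
  endloop
 endfacet
 facet normal -0.185 0.956 -0.228
  outer loop
   vertex 2.4 4.2 3.7
   vertex 5.8 5.0 4.3
   vertex 5.8 4.0 0.1
  endloop
 endfacet
 facet normal -0.114 -0.985 0.133
  outer loop
   vertex 3.5 0.9 2.3
   vertex 2.0 1.1 2.5
   vertex 3.6 0.7 0.9
  endloop
 endfacet
 facet normal 0.980 -0.192 0.046
  outer loop
   vertex 5.4 2.2 1.1
   vertex 5.8 4.0 0.1
   vertex 5.8 5.0 4.3
  endloop
 endfacet
 facet normal 0.575 -0.596 0.560
  outer loop
   vertex 3.7 4.1 5.5
   vertex 3.5 0.9 2.3
   vertex 5.8 5.0 4.3
  endloop
 endfacet
 facet normal -0.262 0.934 0.241
  outer loop
   vertex 3.7 4.1 5.5
   vertex 5.8 5.0 4.3
   vertex 2.4 4.2 3.7
  endloop
 endfacet
 facet normal 0.252 -0.955 0.154
  outer loop
   vertex 4.8 1.0 0.8
   vertex 3.5 0.9 2.3
   vertex 3.6 0.7 0.9
  endloop
 endfacet
 facet normal -0.027 -0.219 -0.975
  outer loop
   vertex 4.8 1.0 0.8
   vertex 3.6 0.7 0.9
   vertex 5.8 4.0 0.1
  endloop
 endfacet
 facet normal 0.880 -0.364 -0.304
  outer loop
   vertex 4.8 1.0 0.8
   vertex 5.8 4.0 0.1
   vertex 5.4 2.2 1.1
  endloop
 endfacet
 facet normal 0.626 -0.596 0.503
  outer loop
   vertex 4.8 1.0 0.8
   vertex 5.8 5.0 4.3
   vertex 3.5 0.9 2.3
  endloop
 endfacet
 facet normal 0.811 -0.487 0.324
  outer loop
   vertex 4.8 1.0 0.8
   vertex 5.4 2.2 1.1
   vertex 5.8 5.0 4.3
  endloop
 endfacet
 facet normal -0.005 -0.727 0.687
  outer loop
   vertex 2.7 2.7 4.2
   vertex 2.0 1.1 2.5
   vertex 3.5 0.9 2.3
  endloop
 endfacet
 facet normal 0.077 -0.707 0.703
  outer loop
   vertex 2.7 2.7 4.2
   vertex 3.5 0.9 2.3
   vertex 3.7 4.1 5.5
  endloop
 endfacet
 facet normal -0.909 -0.043 0.415
  outer loop
   vertex 2.7 2.7 4.2
   vertex 2.4 4.2 3.7
   vertex 2.0 1.1 2.5
  endloop
 endfacet
 facet normal -0.809 0.034 0.586
  outer loop
   vertex 2.7 2.7 4.2
   vertex 3.7 4.1 5.5
   vertex 2.4 4.2 3.7
  endloop
 endfacet
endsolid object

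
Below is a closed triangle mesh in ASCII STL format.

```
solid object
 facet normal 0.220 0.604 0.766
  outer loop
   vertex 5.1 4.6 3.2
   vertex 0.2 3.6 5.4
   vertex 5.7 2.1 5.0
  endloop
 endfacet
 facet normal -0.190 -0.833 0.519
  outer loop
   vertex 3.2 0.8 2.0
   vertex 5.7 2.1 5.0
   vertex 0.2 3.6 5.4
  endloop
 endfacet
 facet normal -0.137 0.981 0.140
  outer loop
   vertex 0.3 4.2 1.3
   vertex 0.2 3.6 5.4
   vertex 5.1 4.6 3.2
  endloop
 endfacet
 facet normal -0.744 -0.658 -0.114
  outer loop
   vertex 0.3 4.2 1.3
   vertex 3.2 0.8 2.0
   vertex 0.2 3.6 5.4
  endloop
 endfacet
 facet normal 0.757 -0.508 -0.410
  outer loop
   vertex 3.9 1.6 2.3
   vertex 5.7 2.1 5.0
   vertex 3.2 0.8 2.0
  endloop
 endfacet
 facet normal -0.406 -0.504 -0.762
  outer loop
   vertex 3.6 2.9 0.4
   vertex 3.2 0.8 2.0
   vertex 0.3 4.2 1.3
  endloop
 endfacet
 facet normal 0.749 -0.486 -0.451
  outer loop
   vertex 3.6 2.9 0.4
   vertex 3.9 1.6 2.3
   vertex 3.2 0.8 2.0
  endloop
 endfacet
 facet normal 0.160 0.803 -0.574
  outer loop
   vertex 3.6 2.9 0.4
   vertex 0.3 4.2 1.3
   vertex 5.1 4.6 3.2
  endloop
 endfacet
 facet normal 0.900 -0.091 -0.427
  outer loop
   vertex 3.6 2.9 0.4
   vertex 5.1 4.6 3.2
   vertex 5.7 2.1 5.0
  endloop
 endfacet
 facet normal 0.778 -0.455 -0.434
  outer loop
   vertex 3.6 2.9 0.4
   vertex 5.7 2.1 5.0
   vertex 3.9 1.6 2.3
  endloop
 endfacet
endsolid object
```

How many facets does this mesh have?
10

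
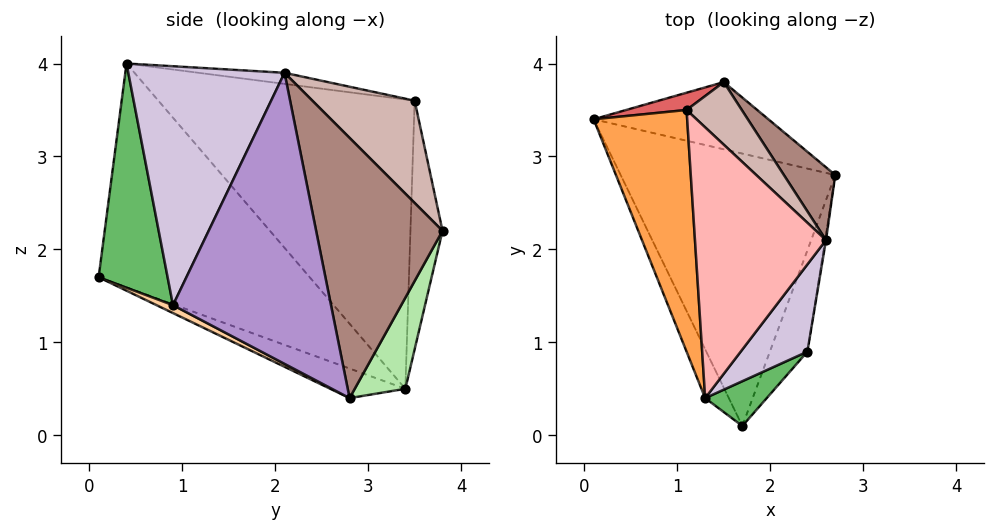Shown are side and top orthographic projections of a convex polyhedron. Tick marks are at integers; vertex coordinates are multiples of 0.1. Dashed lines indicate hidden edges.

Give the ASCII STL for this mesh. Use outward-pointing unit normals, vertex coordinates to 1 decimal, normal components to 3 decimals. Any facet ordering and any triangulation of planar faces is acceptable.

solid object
 facet normal -0.126 -0.392 -0.911
  outer loop
   vertex 1.7 0.1 1.7
   vertex 0.1 3.4 0.5
   vertex 2.7 2.8 0.4
  endloop
 endfacet
 facet normal -0.882 -0.462 -0.093
  outer loop
   vertex 1.3 0.4 4.0
   vertex 0.1 3.4 0.5
   vertex 1.7 0.1 1.7
  endloop
 endfacet
 facet normal -0.951 -0.022 0.308
  outer loop
   vertex 1.1 3.5 3.6
   vertex 0.1 3.4 0.5
   vertex 1.3 0.4 4.0
  endloop
 endfacet
 facet normal 0.181 -0.480 -0.858
  outer loop
   vertex 2.4 0.9 1.4
   vertex 1.7 0.1 1.7
   vertex 2.7 2.8 0.4
  endloop
 endfacet
 facet normal 0.773 -0.597 0.212
  outer loop
   vertex 2.4 0.9 1.4
   vertex 1.3 0.4 4.0
   vertex 1.7 0.1 1.7
  endloop
 endfacet
 facet normal 0.195 0.907 -0.374
  outer loop
   vertex 1.5 3.8 2.2
   vertex 2.7 2.8 0.4
   vertex 0.1 3.4 0.5
  endloop
 endfacet
 facet normal -0.374 0.923 0.091
  outer loop
   vertex 1.5 3.8 2.2
   vertex 0.1 3.4 0.5
   vertex 1.1 3.5 3.6
  endloop
 endfacet
 facet normal -0.084 0.122 0.989
  outer loop
   vertex 2.6 2.1 3.9
   vertex 1.1 3.5 3.6
   vertex 1.3 0.4 4.0
  endloop
 endfacet
 facet normal 0.987 -0.158 -0.003
  outer loop
   vertex 2.6 2.1 3.9
   vertex 2.4 0.9 1.4
   vertex 2.7 2.8 0.4
  endloop
 endfacet
 facet normal 0.781 -0.585 0.218
  outer loop
   vertex 2.6 2.1 3.9
   vertex 1.3 0.4 4.0
   vertex 2.4 0.9 1.4
  endloop
 endfacet
 facet normal 0.755 0.638 0.149
  outer loop
   vertex 2.6 2.1 3.9
   vertex 2.7 2.8 0.4
   vertex 1.5 3.8 2.2
  endloop
 endfacet
 facet normal 0.608 0.722 0.329
  outer loop
   vertex 2.6 2.1 3.9
   vertex 1.5 3.8 2.2
   vertex 1.1 3.5 3.6
  endloop
 endfacet
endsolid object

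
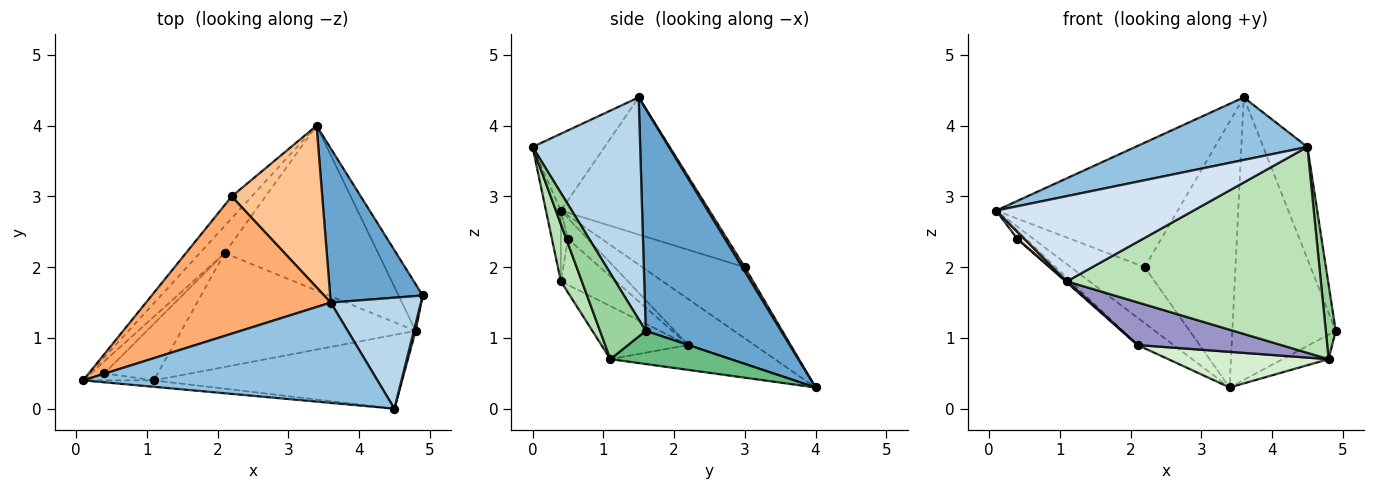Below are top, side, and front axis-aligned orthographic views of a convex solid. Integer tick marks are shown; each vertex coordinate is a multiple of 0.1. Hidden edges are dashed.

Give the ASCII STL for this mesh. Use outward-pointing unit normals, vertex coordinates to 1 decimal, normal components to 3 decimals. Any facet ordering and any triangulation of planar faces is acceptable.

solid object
 facet normal 0.754 0.576 0.315
  outer loop
   vertex 3.6 1.5 4.4
   vertex 4.9 1.6 1.1
   vertex 3.4 4.0 0.3
  endloop
 endfacet
 facet normal -0.216 -0.516 0.828
  outer loop
   vertex 4.5 0.0 3.7
   vertex 3.6 1.5 4.4
   vertex 0.1 0.4 2.8
  endloop
 endfacet
 facet normal 0.866 0.355 0.352
  outer loop
   vertex 4.5 0.0 3.7
   vertex 4.9 1.6 1.1
   vertex 3.6 1.5 4.4
  endloop
 endfacet
 facet normal -0.075 -0.994 -0.075
  outer loop
   vertex 1.1 0.4 1.8
   vertex 4.5 0.0 3.7
   vertex 0.1 0.4 2.8
  endloop
 endfacet
 facet normal -0.791 0.570 -0.223
  outer loop
   vertex 2.2 3.0 2.0
   vertex 3.4 4.0 0.3
   vertex 0.1 0.4 2.8
  endloop
 endfacet
 facet normal -0.482 0.589 0.649
  outer loop
   vertex 2.2 3.0 2.0
   vertex 0.1 0.4 2.8
   vertex 3.6 1.5 4.4
  endloop
 endfacet
 facet normal 0.024 0.854 0.520
  outer loop
   vertex 2.2 3.0 2.0
   vertex 3.6 1.5 4.4
   vertex 3.4 4.0 0.3
  endloop
 endfacet
 facet normal -0.577 -0.577 -0.577
  outer loop
   vertex 0.4 0.5 2.4
   vertex 1.1 0.4 1.8
   vertex 0.1 0.4 2.8
  endloop
 endfacet
 facet normal 0.772 0.295 -0.562
  outer loop
   vertex 4.8 1.1 0.7
   vertex 3.4 4.0 0.3
   vertex 4.9 1.6 1.1
  endloop
 endfacet
 facet normal 0.977 -0.212 0.020
  outer loop
   vertex 4.8 1.1 0.7
   vertex 4.9 1.6 1.1
   vertex 4.5 0.0 3.7
  endloop
 endfacet
 facet normal 0.078 -0.939 -0.336
  outer loop
   vertex 4.8 1.1 0.7
   vertex 4.5 0.0 3.7
   vertex 1.1 0.4 1.8
  endloop
 endfacet
 facet normal -0.157 -0.209 -0.965
  outer loop
   vertex 2.1 2.2 0.9
   vertex 3.4 4.0 0.3
   vertex 4.8 1.1 0.7
  endloop
 endfacet
 facet normal -0.208 -0.343 -0.916
  outer loop
   vertex 2.1 2.2 0.9
   vertex 4.8 1.1 0.7
   vertex 1.1 0.4 1.8
  endloop
 endfacet
 facet normal -0.652 -0.017 -0.758
  outer loop
   vertex 2.1 2.2 0.9
   vertex 1.1 0.4 1.8
   vertex 0.4 0.5 2.4
  endloop
 endfacet
 facet normal -0.794 0.431 -0.428
  outer loop
   vertex 2.1 2.2 0.9
   vertex 0.1 0.4 2.8
   vertex 3.4 4.0 0.3
  endloop
 endfacet
 facet normal -0.791 0.343 -0.507
  outer loop
   vertex 2.1 2.2 0.9
   vertex 0.4 0.5 2.4
   vertex 0.1 0.4 2.8
  endloop
 endfacet
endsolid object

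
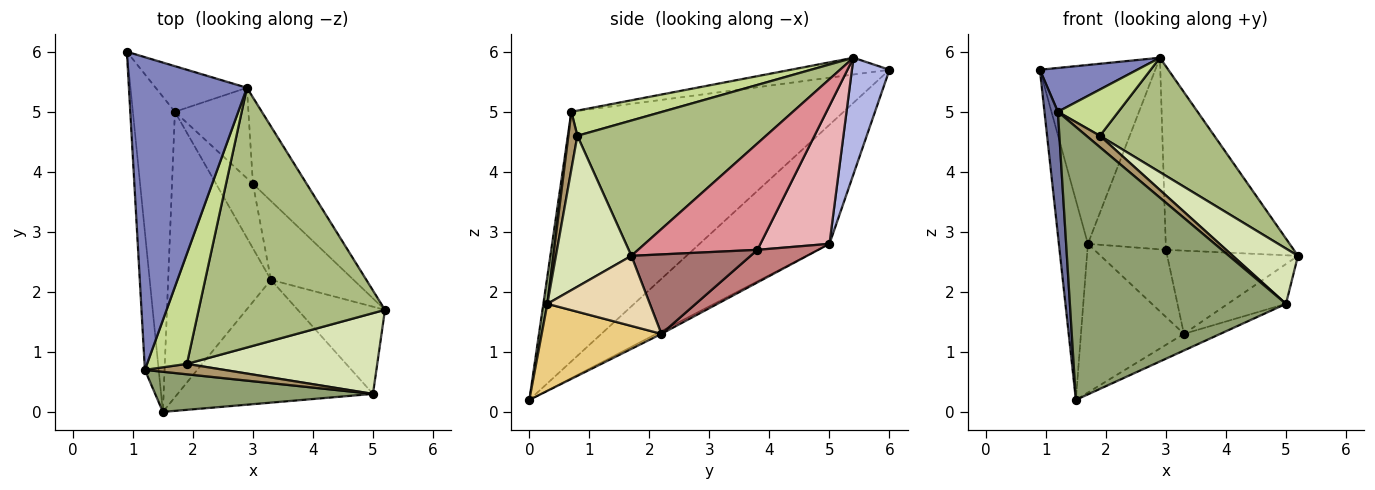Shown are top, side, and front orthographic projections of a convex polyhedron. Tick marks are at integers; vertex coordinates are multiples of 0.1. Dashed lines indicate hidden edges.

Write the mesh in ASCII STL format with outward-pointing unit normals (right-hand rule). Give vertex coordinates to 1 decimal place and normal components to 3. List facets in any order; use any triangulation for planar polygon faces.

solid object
 facet normal -0.997 -0.049 -0.055
  outer loop
   vertex 1.2 0.7 5.0
   vertex 0.9 6.0 5.7
   vertex 1.5 0.0 0.2
  endloop
 endfacet
 facet normal -0.139 -0.137 0.981
  outer loop
   vertex 1.2 0.7 5.0
   vertex 2.9 5.4 5.9
   vertex 0.9 6.0 5.7
  endloop
 endfacet
 facet normal -0.923 0.206 -0.326
  outer loop
   vertex 1.7 5.0 2.8
   vertex 1.5 0.0 0.2
   vertex 0.9 6.0 5.7
  endloop
 endfacet
 facet normal 0.301 0.924 -0.236
  outer loop
   vertex 1.7 5.0 2.8
   vertex 0.9 6.0 5.7
   vertex 2.9 5.4 5.9
  endloop
 endfacet
 facet normal 0.018 -0.989 0.145
  outer loop
   vertex 5.0 0.3 1.8
   vertex 1.2 0.7 5.0
   vertex 1.5 0.0 0.2
  endloop
 endfacet
 facet normal 0.553 -0.336 0.762
  outer loop
   vertex 1.9 0.8 4.6
   vertex 5.2 1.7 2.6
   vertex 2.9 5.4 5.9
  endloop
 endfacet
 facet normal 0.503 -0.335 0.797
  outer loop
   vertex 1.9 0.8 4.6
   vertex 2.9 5.4 5.9
   vertex 1.2 0.7 5.0
  endloop
 endfacet
 facet normal 0.547 -0.473 0.691
  outer loop
   vertex 1.9 0.8 4.6
   vertex 5.0 0.3 1.8
   vertex 5.2 1.7 2.6
  endloop
 endfacet
 facet normal 0.441 -0.662 0.606
  outer loop
   vertex 1.9 0.8 4.6
   vertex 1.2 0.7 5.0
   vertex 5.0 0.3 1.8
  endloop
 endfacet
 facet normal -0.023 0.462 -0.887
  outer loop
   vertex 3.3 2.2 1.3
   vertex 1.5 0.0 0.2
   vertex 1.7 5.0 2.8
  endloop
 endfacet
 facet normal 0.404 0.123 -0.907
  outer loop
   vertex 3.3 2.2 1.3
   vertex 5.0 0.3 1.8
   vertex 1.5 0.0 0.2
  endloop
 endfacet
 facet normal 0.591 0.335 -0.734
  outer loop
   vertex 3.3 2.2 1.3
   vertex 5.2 1.7 2.6
   vertex 5.0 0.3 1.8
  endloop
 endfacet
 facet normal 0.552 0.605 -0.574
  outer loop
   vertex 3.0 3.8 2.7
   vertex 5.2 1.7 2.6
   vertex 3.3 2.2 1.3
  endloop
 endfacet
 facet normal 0.522 0.615 -0.591
  outer loop
   vertex 3.0 3.8 2.7
   vertex 3.3 2.2 1.3
   vertex 1.7 5.0 2.8
  endloop
 endfacet
 facet normal 0.645 0.691 -0.325
  outer loop
   vertex 3.0 3.8 2.7
   vertex 2.9 5.4 5.9
   vertex 5.2 1.7 2.6
  endloop
 endfacet
 facet normal 0.626 0.705 -0.333
  outer loop
   vertex 3.0 3.8 2.7
   vertex 1.7 5.0 2.8
   vertex 2.9 5.4 5.9
  endloop
 endfacet
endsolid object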